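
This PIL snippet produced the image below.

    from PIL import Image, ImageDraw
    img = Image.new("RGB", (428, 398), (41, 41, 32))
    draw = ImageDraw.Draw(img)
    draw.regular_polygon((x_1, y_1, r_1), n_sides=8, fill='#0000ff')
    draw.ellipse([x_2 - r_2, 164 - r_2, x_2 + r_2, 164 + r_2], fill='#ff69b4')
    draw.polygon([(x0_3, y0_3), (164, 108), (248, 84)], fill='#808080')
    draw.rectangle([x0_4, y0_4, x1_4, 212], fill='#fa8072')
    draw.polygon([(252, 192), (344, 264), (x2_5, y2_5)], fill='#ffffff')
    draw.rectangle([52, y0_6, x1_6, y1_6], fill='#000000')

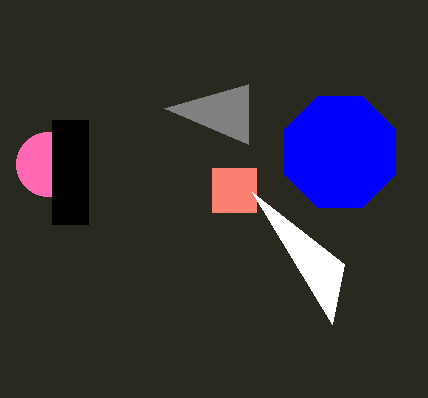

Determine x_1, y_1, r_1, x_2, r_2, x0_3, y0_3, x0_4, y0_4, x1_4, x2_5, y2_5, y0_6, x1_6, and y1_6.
x_1 = 340
y_1 = 152
r_1 = 60
x_2 = 48
r_2 = 32
x0_3 = 248
y0_3 = 144
x0_4 = 212
y0_4 = 168
x1_4 = 256
x2_5 = 332
y2_5 = 324
y0_6 = 120
x1_6 = 88
y1_6 = 224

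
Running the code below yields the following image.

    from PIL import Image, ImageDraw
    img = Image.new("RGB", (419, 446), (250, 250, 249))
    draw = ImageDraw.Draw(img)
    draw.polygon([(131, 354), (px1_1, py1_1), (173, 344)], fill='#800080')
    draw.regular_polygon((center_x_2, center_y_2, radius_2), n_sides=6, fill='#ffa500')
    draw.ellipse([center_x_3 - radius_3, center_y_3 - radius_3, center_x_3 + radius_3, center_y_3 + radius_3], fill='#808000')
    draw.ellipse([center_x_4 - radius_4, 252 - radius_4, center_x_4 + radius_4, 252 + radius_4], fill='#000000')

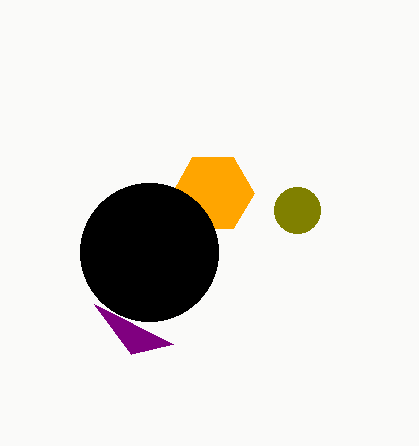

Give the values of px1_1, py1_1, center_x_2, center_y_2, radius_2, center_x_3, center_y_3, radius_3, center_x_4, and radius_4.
px1_1 = 94; py1_1 = 304; center_x_2 = 213; center_y_2 = 193; radius_2 = 41; center_x_3 = 297; center_y_3 = 210; radius_3 = 23; center_x_4 = 149; radius_4 = 69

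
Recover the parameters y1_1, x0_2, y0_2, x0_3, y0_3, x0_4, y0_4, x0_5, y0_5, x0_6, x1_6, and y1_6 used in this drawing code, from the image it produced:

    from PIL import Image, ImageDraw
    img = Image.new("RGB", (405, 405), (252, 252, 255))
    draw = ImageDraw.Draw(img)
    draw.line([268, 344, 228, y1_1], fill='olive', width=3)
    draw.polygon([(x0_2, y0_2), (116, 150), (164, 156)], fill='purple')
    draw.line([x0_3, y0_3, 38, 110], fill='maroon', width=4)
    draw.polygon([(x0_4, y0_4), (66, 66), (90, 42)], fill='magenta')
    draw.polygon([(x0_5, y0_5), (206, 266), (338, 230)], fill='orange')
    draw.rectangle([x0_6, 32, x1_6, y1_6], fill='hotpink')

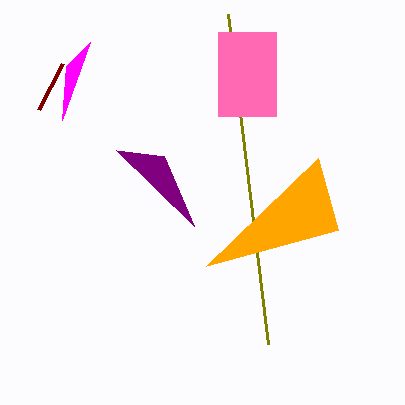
y1_1 = 14
x0_2 = 194
y0_2 = 226
x0_3 = 62
y0_3 = 64
x0_4 = 62
y0_4 = 120
x0_5 = 318
y0_5 = 158
x0_6 = 218
x1_6 = 276
y1_6 = 116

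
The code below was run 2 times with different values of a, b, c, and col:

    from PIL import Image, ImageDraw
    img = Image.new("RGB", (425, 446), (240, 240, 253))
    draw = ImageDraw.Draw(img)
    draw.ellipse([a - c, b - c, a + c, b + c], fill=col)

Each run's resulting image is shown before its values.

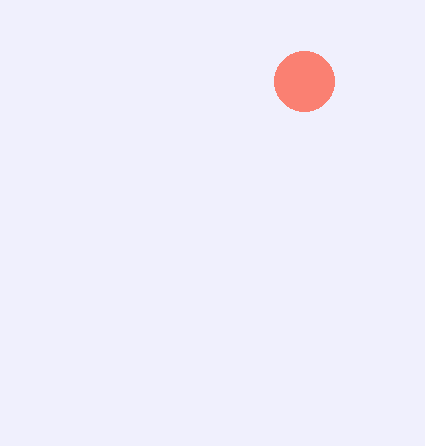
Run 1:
a = 304
b = 81
c = 30
col = 'salmon'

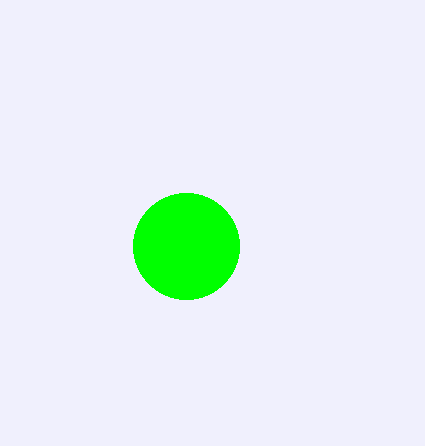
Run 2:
a = 186
b = 246
c = 53
col = 'lime'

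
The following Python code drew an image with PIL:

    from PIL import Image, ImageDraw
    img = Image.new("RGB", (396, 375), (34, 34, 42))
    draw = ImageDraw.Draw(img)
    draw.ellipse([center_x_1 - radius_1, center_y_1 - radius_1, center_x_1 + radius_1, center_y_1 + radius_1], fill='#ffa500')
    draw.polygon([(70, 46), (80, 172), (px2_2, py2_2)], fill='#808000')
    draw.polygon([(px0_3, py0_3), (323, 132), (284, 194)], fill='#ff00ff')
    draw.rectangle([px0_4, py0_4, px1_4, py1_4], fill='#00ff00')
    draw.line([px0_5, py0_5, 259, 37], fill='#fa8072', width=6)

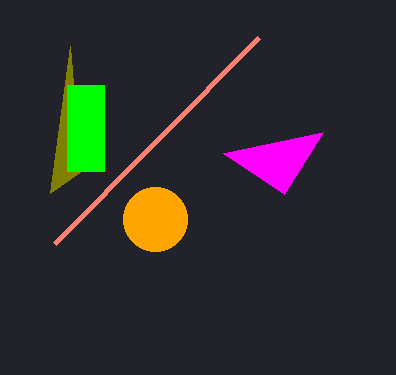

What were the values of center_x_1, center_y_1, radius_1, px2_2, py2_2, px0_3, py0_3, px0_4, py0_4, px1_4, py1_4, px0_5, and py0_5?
center_x_1 = 155; center_y_1 = 219; radius_1 = 32; px2_2 = 50; py2_2 = 193; px0_3 = 223; py0_3 = 153; px0_4 = 67; py0_4 = 85; px1_4 = 104; py1_4 = 171; px0_5 = 55; py0_5 = 243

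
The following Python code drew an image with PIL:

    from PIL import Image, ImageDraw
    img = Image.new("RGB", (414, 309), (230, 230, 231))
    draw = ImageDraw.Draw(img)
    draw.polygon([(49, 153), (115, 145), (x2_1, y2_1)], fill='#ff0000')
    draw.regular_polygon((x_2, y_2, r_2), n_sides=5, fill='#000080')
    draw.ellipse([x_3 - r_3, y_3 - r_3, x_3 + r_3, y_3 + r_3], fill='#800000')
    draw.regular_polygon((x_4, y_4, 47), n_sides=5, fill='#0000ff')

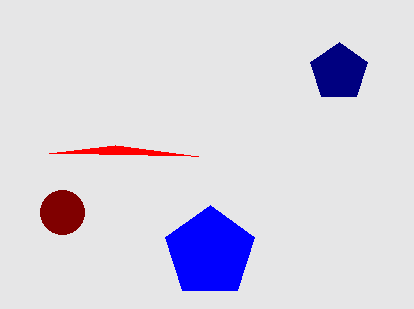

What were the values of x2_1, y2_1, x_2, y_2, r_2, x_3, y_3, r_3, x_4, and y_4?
x2_1 = 198; y2_1 = 156; x_2 = 339; y_2 = 72; r_2 = 30; x_3 = 62; y_3 = 212; r_3 = 22; x_4 = 210; y_4 = 252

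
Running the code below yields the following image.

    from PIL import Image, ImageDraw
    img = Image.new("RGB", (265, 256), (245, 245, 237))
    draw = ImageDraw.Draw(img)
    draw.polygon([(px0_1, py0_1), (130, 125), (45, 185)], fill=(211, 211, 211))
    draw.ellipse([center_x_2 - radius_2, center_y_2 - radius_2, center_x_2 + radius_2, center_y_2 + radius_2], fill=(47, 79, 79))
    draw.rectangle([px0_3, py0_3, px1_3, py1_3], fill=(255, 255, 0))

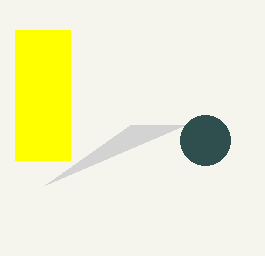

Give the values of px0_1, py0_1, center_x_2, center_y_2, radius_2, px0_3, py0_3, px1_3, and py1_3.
px0_1 = 185, py0_1 = 125, center_x_2 = 205, center_y_2 = 140, radius_2 = 25, px0_3 = 15, py0_3 = 30, px1_3 = 70, py1_3 = 160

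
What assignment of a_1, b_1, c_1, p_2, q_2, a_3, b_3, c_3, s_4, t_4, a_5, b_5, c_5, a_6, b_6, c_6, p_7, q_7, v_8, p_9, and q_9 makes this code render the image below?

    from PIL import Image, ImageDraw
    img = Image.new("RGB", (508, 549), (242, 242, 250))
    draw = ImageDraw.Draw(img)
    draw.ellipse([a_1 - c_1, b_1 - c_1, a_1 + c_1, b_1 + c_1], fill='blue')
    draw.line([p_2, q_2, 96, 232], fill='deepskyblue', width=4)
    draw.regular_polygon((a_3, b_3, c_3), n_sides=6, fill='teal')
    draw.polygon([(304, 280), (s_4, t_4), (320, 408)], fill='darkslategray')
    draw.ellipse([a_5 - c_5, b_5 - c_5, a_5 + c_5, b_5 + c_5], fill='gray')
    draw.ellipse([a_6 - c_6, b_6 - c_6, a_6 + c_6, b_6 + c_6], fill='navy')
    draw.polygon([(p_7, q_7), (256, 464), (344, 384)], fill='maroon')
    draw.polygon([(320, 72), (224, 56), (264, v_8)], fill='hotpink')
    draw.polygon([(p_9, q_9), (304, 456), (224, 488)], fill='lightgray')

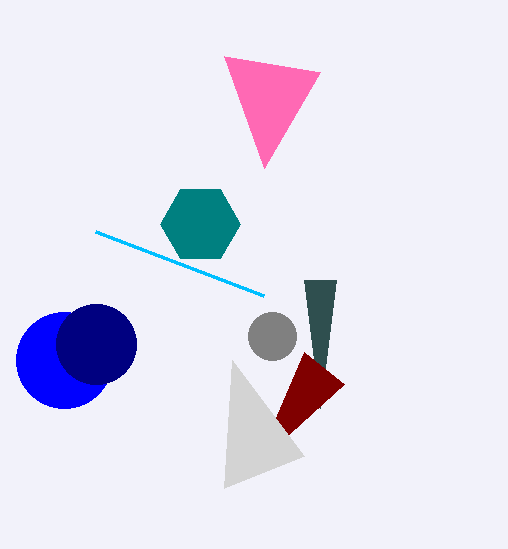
a_1 = 64; b_1 = 360; c_1 = 48; p_2 = 264; q_2 = 296; a_3 = 200; b_3 = 224; c_3 = 40; s_4 = 336; t_4 = 280; a_5 = 272; b_5 = 336; c_5 = 24; a_6 = 96; b_6 = 344; c_6 = 40; p_7 = 304; q_7 = 352; v_8 = 168; p_9 = 232; q_9 = 360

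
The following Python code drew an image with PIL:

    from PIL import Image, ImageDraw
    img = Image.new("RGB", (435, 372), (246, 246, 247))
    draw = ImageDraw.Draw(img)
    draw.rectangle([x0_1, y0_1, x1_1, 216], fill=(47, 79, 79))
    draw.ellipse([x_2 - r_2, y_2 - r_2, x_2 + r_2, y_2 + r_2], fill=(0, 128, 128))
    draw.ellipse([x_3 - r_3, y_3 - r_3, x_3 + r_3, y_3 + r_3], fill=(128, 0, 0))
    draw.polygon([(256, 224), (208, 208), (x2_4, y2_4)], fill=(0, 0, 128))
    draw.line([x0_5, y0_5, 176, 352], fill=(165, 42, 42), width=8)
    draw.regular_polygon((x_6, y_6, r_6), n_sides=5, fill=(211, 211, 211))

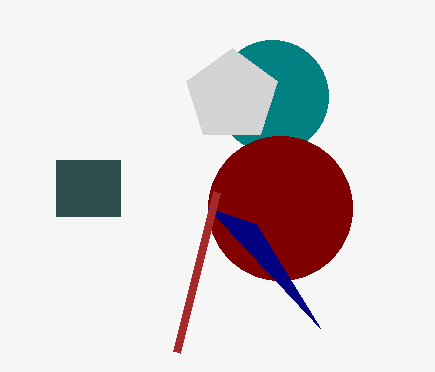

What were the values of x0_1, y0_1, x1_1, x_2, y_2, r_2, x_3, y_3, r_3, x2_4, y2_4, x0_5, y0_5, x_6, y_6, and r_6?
x0_1 = 56
y0_1 = 160
x1_1 = 120
x_2 = 272
y_2 = 96
r_2 = 56
x_3 = 280
y_3 = 208
r_3 = 72
x2_4 = 320
y2_4 = 328
x0_5 = 216
y0_5 = 192
x_6 = 232
y_6 = 96
r_6 = 48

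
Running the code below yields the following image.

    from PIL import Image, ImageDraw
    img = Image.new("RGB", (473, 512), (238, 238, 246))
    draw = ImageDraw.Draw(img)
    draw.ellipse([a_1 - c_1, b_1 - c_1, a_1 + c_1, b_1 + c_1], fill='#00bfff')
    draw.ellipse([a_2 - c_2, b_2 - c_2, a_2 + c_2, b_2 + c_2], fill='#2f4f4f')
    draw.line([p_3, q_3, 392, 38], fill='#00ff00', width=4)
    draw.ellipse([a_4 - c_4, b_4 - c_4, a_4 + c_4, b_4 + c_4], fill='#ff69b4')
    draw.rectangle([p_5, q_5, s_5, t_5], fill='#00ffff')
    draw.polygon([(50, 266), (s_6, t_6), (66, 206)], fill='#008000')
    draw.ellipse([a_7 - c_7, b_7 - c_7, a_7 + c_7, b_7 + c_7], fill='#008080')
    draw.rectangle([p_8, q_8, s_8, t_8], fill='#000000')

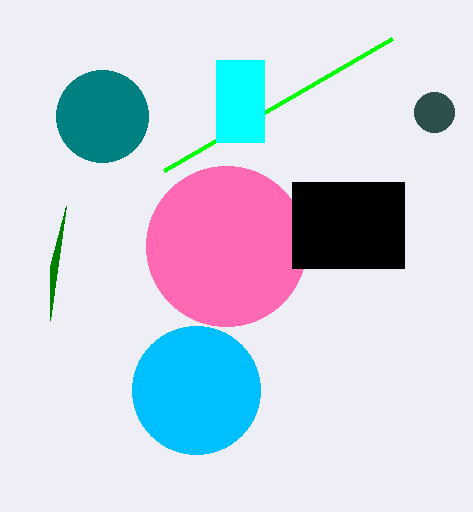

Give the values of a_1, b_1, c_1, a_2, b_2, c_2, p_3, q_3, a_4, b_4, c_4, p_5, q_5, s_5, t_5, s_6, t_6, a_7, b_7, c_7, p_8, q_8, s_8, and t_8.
a_1 = 196
b_1 = 390
c_1 = 64
a_2 = 434
b_2 = 112
c_2 = 20
p_3 = 164
q_3 = 170
a_4 = 226
b_4 = 246
c_4 = 80
p_5 = 216
q_5 = 60
s_5 = 264
t_5 = 142
s_6 = 50
t_6 = 320
a_7 = 102
b_7 = 116
c_7 = 46
p_8 = 292
q_8 = 182
s_8 = 404
t_8 = 268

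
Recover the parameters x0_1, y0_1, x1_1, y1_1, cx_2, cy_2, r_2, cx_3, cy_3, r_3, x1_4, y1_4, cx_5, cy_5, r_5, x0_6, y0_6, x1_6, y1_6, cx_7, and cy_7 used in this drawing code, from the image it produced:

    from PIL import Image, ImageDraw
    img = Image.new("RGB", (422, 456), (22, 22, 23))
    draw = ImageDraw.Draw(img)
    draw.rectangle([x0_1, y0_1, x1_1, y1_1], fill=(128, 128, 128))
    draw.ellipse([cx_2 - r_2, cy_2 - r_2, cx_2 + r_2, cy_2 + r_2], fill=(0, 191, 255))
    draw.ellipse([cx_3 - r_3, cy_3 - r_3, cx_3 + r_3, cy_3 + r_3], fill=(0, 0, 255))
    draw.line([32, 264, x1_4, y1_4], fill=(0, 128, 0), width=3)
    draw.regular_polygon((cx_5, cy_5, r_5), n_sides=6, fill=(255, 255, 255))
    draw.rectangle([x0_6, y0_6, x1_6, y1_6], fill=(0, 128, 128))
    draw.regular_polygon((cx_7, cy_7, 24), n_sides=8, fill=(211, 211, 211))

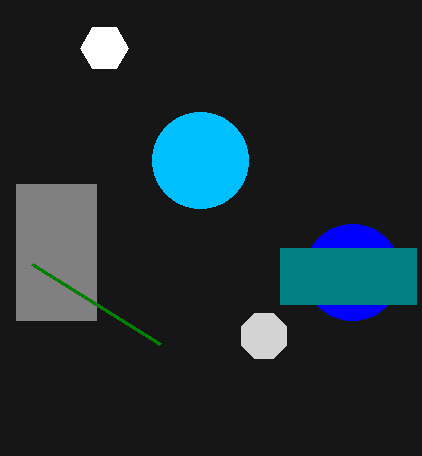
x0_1 = 16
y0_1 = 184
x1_1 = 96
y1_1 = 320
cx_2 = 200
cy_2 = 160
r_2 = 48
cx_3 = 352
cy_3 = 272
r_3 = 48
x1_4 = 160
y1_4 = 344
cx_5 = 104
cy_5 = 48
r_5 = 24
x0_6 = 280
y0_6 = 248
x1_6 = 416
y1_6 = 304
cx_7 = 264
cy_7 = 336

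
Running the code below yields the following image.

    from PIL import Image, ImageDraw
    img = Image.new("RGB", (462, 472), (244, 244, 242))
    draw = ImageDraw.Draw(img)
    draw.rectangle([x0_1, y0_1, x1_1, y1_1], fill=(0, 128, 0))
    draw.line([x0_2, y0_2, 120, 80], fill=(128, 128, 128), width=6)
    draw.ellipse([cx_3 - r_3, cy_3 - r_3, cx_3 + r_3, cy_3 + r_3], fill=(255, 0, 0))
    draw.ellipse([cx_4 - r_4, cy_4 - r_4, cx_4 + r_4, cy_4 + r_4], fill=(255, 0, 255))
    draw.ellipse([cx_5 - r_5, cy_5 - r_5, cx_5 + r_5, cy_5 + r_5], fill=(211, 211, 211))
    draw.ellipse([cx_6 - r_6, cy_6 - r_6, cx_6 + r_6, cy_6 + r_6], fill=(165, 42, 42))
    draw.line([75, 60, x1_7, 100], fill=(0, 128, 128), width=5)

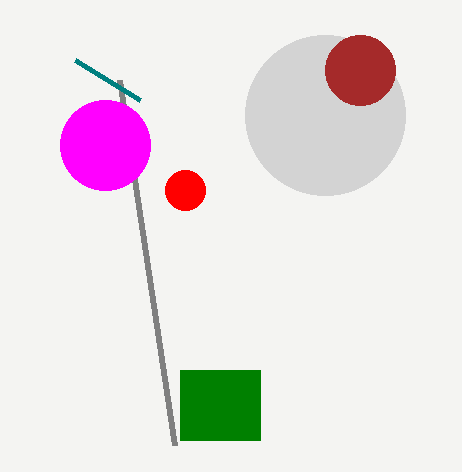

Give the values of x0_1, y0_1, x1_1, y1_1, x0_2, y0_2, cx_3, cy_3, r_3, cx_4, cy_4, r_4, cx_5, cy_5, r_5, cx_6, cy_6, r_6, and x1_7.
x0_1 = 180; y0_1 = 370; x1_1 = 260; y1_1 = 440; x0_2 = 175; y0_2 = 445; cx_3 = 185; cy_3 = 190; r_3 = 20; cx_4 = 105; cy_4 = 145; r_4 = 45; cx_5 = 325; cy_5 = 115; r_5 = 80; cx_6 = 360; cy_6 = 70; r_6 = 35; x1_7 = 140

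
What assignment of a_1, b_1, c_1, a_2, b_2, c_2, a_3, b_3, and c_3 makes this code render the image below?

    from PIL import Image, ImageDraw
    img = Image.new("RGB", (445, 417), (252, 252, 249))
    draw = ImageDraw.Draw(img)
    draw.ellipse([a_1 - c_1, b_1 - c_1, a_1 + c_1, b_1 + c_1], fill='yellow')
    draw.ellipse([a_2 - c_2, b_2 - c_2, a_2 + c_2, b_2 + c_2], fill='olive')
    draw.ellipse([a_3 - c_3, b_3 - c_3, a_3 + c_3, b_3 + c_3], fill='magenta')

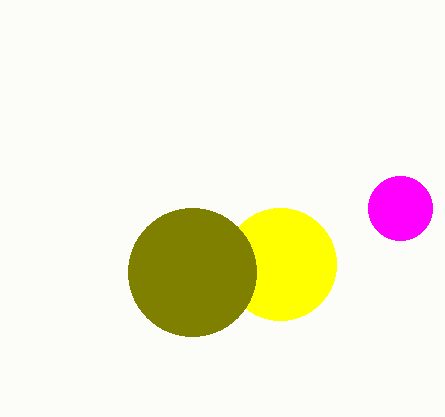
a_1 = 280
b_1 = 264
c_1 = 56
a_2 = 192
b_2 = 272
c_2 = 64
a_3 = 400
b_3 = 208
c_3 = 32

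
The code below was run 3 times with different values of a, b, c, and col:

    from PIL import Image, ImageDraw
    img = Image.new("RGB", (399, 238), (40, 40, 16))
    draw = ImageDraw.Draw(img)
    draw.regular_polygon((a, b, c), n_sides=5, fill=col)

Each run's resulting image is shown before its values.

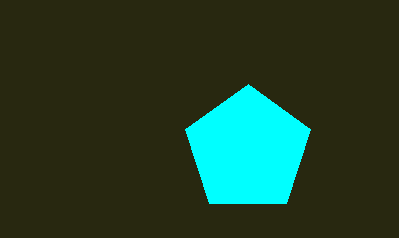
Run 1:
a = 248; b = 150; c = 66; col = 'cyan'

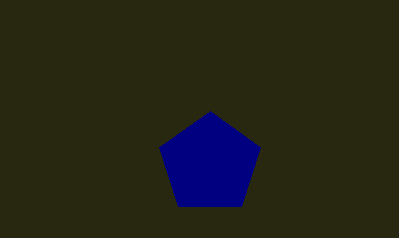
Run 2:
a = 210
b = 164
c = 53
col = 'navy'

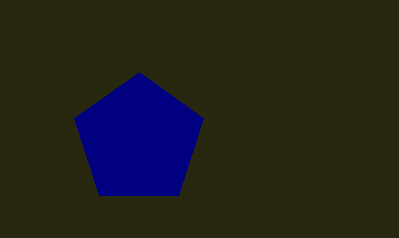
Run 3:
a = 139
b = 140
c = 68
col = 'navy'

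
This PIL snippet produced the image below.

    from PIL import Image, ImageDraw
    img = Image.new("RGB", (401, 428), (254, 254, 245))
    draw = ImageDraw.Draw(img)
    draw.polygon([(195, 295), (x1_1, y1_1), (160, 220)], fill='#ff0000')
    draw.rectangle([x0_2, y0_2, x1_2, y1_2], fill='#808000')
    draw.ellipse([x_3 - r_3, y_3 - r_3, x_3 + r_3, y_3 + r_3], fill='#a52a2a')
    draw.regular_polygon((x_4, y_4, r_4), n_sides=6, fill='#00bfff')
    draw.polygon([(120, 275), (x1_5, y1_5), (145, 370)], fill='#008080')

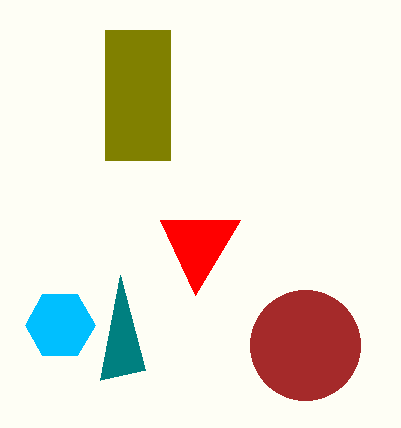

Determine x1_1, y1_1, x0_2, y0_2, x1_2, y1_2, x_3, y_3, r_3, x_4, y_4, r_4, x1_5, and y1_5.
x1_1 = 240, y1_1 = 220, x0_2 = 105, y0_2 = 30, x1_2 = 170, y1_2 = 160, x_3 = 305, y_3 = 345, r_3 = 55, x_4 = 60, y_4 = 325, r_4 = 35, x1_5 = 100, y1_5 = 380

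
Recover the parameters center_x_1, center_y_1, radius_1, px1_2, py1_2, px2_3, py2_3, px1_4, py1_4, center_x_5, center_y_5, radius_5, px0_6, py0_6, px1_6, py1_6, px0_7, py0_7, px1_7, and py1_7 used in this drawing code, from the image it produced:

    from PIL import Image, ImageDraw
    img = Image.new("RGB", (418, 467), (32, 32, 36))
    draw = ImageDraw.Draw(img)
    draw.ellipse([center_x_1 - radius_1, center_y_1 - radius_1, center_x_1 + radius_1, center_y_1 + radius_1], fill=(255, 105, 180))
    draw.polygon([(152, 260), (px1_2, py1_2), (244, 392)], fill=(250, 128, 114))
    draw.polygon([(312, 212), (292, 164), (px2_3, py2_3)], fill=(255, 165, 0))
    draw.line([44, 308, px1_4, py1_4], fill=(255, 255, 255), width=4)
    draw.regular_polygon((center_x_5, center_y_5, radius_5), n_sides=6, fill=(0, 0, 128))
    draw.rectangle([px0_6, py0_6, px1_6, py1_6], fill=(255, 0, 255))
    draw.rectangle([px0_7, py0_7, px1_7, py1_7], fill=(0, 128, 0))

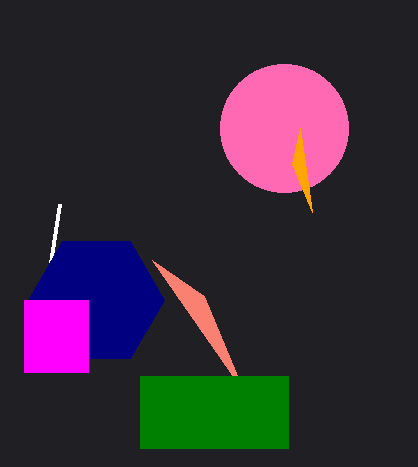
center_x_1 = 284
center_y_1 = 128
radius_1 = 64
px1_2 = 204
py1_2 = 296
px2_3 = 300
py2_3 = 128
px1_4 = 60
py1_4 = 204
center_x_5 = 96
center_y_5 = 300
radius_5 = 68
px0_6 = 24
py0_6 = 300
px1_6 = 88
py1_6 = 372
px0_7 = 140
py0_7 = 376
px1_7 = 288
py1_7 = 448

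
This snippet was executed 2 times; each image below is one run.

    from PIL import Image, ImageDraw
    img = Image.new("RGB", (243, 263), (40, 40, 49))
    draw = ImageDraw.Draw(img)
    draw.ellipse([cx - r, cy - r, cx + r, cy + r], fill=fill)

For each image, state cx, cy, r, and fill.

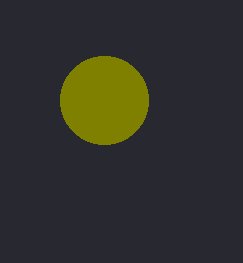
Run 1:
cx = 104; cy = 100; r = 44; fill = 'olive'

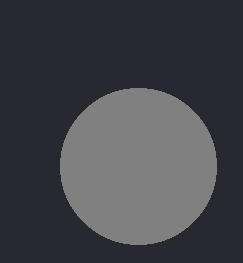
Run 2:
cx = 138
cy = 166
r = 78
fill = 'gray'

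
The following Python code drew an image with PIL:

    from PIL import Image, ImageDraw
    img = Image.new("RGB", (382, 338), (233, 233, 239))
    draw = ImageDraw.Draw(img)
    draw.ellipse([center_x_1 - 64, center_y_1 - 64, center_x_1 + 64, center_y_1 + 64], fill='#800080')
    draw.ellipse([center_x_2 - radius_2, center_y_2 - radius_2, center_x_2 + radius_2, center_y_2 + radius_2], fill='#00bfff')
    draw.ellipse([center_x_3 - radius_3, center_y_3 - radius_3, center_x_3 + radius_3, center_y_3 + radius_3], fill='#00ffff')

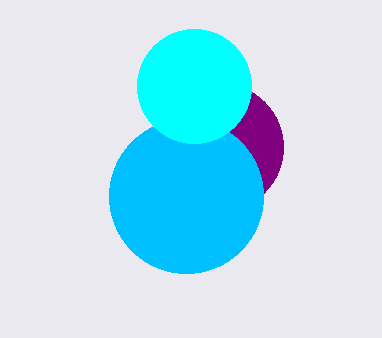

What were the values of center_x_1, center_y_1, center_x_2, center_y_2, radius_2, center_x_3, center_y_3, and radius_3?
center_x_1 = 219
center_y_1 = 147
center_x_2 = 186
center_y_2 = 196
radius_2 = 77
center_x_3 = 194
center_y_3 = 86
radius_3 = 57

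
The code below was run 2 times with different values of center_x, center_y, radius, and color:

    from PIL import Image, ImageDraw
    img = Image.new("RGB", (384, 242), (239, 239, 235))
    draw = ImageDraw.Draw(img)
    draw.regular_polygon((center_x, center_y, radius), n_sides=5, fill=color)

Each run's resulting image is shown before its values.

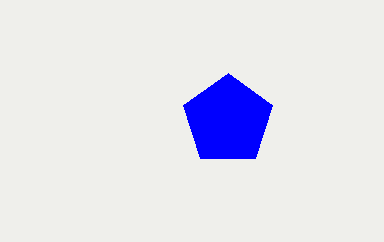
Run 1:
center_x = 228, center_y = 120, radius = 47, color = 'blue'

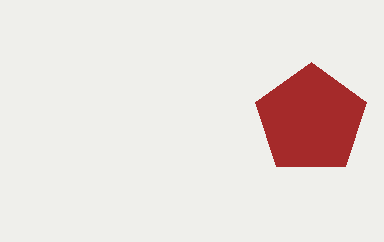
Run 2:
center_x = 311; center_y = 120; radius = 58; color = 'brown'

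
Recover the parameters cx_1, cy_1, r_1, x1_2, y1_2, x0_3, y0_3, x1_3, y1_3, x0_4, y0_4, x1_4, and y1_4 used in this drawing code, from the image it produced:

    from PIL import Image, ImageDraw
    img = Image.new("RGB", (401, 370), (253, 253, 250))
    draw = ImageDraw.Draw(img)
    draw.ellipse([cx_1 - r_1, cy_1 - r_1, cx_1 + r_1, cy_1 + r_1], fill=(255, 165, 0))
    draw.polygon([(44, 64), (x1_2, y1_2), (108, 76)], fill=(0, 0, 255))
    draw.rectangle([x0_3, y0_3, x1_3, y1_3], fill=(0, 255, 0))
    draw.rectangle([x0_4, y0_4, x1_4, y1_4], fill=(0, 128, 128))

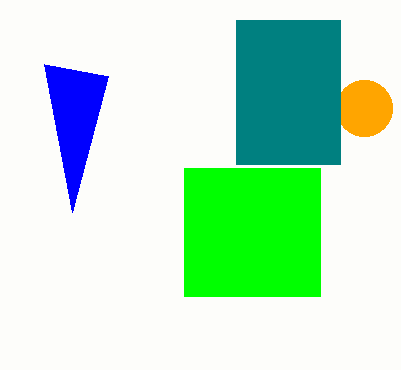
cx_1 = 364, cy_1 = 108, r_1 = 28, x1_2 = 72, y1_2 = 212, x0_3 = 184, y0_3 = 168, x1_3 = 320, y1_3 = 296, x0_4 = 236, y0_4 = 20, x1_4 = 340, y1_4 = 164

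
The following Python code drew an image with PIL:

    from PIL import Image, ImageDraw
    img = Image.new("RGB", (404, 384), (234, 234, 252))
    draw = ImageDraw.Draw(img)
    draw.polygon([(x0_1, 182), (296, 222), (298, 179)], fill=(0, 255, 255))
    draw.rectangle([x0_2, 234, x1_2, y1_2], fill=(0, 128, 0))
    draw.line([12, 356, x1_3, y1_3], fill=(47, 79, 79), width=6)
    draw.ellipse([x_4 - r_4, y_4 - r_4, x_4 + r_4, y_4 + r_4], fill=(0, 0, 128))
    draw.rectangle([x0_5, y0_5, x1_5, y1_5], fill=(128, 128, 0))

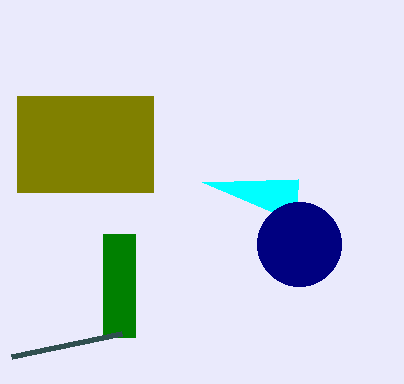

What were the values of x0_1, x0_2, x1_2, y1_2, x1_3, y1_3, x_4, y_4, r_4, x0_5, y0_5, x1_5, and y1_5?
x0_1 = 202
x0_2 = 103
x1_2 = 135
y1_2 = 337
x1_3 = 122
y1_3 = 333
x_4 = 299
y_4 = 244
r_4 = 42
x0_5 = 17
y0_5 = 96
x1_5 = 153
y1_5 = 192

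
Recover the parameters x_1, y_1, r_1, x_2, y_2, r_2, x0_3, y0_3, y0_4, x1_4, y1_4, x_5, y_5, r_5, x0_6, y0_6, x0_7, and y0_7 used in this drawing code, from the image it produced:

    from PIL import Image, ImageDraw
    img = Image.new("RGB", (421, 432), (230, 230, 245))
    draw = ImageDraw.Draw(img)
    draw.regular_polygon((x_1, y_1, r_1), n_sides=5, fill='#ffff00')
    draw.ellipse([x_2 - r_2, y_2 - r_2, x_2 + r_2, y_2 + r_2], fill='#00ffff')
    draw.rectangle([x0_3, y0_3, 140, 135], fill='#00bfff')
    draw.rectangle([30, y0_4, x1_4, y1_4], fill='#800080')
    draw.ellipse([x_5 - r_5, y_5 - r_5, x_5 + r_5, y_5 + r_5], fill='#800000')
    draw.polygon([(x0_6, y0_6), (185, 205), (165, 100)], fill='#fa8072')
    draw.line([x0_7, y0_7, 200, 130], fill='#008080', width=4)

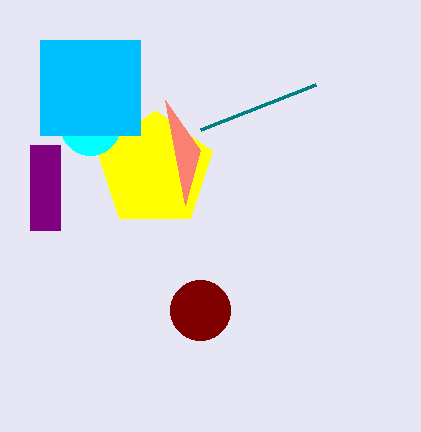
x_1 = 155; y_1 = 170; r_1 = 60; x_2 = 90; y_2 = 125; r_2 = 30; x0_3 = 40; y0_3 = 40; y0_4 = 145; x1_4 = 60; y1_4 = 230; x_5 = 200; y_5 = 310; r_5 = 30; x0_6 = 200; y0_6 = 150; x0_7 = 315; y0_7 = 85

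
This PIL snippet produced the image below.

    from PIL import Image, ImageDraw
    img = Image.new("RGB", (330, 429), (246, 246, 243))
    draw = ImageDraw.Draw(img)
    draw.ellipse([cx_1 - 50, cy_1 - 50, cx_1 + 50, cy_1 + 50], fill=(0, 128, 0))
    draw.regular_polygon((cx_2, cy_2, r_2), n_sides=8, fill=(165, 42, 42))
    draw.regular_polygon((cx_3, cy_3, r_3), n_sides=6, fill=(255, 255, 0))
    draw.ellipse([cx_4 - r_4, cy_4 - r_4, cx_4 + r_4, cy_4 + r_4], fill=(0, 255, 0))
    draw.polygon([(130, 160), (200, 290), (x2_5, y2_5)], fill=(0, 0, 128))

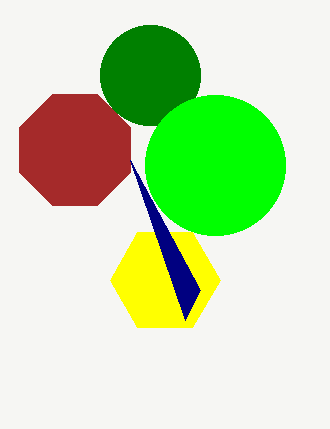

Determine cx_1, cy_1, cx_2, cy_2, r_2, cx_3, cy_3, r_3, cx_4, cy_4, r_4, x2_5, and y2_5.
cx_1 = 150; cy_1 = 75; cx_2 = 75; cy_2 = 150; r_2 = 60; cx_3 = 165; cy_3 = 280; r_3 = 55; cx_4 = 215; cy_4 = 165; r_4 = 70; x2_5 = 185; y2_5 = 320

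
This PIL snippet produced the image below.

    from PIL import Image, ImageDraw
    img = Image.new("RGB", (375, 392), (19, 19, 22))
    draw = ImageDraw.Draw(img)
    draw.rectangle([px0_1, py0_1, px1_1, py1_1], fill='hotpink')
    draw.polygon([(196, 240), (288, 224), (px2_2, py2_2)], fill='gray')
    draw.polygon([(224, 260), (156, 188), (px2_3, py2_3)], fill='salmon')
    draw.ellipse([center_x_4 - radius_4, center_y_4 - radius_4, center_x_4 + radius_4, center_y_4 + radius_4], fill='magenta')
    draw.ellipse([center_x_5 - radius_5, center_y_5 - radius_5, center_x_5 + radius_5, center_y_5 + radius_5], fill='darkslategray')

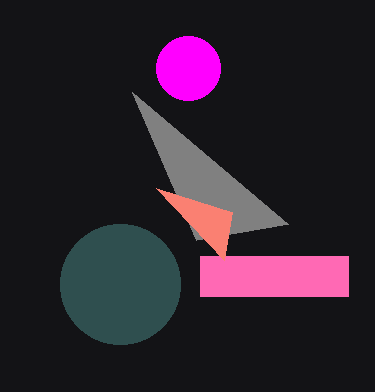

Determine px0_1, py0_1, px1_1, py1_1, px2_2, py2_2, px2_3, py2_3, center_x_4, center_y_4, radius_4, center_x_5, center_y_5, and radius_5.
px0_1 = 200
py0_1 = 256
px1_1 = 348
py1_1 = 296
px2_2 = 132
py2_2 = 92
px2_3 = 232
py2_3 = 212
center_x_4 = 188
center_y_4 = 68
radius_4 = 32
center_x_5 = 120
center_y_5 = 284
radius_5 = 60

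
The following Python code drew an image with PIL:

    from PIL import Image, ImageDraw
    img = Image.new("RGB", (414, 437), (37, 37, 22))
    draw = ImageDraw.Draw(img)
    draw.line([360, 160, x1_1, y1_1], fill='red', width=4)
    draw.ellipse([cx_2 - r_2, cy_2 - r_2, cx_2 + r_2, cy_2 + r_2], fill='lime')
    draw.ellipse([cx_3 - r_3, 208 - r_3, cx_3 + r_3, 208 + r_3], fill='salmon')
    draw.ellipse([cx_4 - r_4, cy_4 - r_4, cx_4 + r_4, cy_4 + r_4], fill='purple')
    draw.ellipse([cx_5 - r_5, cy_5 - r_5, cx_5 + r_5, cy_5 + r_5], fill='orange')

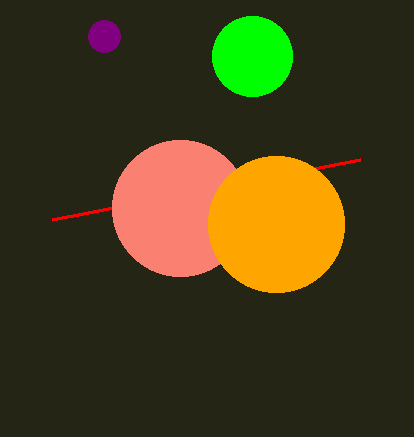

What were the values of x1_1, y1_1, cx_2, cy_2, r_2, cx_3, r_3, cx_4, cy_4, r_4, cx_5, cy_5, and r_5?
x1_1 = 52
y1_1 = 220
cx_2 = 252
cy_2 = 56
r_2 = 40
cx_3 = 180
r_3 = 68
cx_4 = 104
cy_4 = 36
r_4 = 16
cx_5 = 276
cy_5 = 224
r_5 = 68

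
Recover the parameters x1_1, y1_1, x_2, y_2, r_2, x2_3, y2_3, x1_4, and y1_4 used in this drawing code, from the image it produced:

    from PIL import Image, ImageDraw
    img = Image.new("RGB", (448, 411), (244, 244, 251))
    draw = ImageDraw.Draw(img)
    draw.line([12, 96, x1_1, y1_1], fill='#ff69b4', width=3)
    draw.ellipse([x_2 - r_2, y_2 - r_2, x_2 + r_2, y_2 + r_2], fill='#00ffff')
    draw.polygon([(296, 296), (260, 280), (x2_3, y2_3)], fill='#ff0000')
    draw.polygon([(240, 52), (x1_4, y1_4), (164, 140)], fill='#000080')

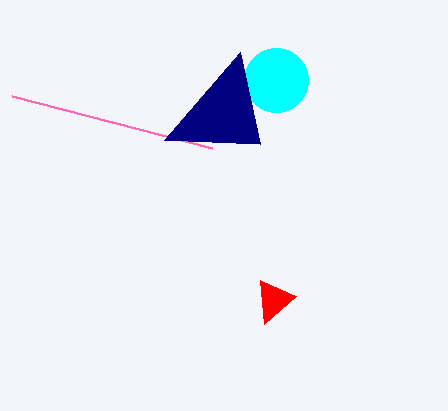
x1_1 = 212
y1_1 = 148
x_2 = 276
y_2 = 80
r_2 = 32
x2_3 = 264
y2_3 = 324
x1_4 = 260
y1_4 = 144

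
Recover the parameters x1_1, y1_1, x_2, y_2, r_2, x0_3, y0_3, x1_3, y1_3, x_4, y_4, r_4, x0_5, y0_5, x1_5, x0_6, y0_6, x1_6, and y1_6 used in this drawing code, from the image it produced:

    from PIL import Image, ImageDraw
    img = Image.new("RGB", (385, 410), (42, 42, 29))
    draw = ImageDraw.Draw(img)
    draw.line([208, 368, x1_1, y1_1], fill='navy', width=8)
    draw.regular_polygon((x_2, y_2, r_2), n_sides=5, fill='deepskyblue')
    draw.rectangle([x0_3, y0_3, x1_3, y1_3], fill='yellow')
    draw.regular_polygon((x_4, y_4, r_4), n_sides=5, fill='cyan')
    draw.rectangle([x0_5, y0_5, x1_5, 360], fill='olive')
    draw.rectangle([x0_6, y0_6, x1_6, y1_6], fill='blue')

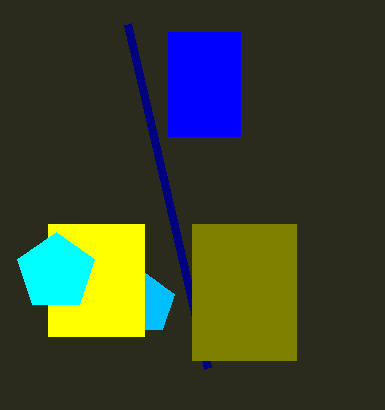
x1_1 = 128, y1_1 = 24, x_2 = 144, y_2 = 304, r_2 = 32, x0_3 = 48, y0_3 = 224, x1_3 = 144, y1_3 = 336, x_4 = 56, y_4 = 272, r_4 = 40, x0_5 = 192, y0_5 = 224, x1_5 = 296, x0_6 = 168, y0_6 = 32, x1_6 = 240, y1_6 = 136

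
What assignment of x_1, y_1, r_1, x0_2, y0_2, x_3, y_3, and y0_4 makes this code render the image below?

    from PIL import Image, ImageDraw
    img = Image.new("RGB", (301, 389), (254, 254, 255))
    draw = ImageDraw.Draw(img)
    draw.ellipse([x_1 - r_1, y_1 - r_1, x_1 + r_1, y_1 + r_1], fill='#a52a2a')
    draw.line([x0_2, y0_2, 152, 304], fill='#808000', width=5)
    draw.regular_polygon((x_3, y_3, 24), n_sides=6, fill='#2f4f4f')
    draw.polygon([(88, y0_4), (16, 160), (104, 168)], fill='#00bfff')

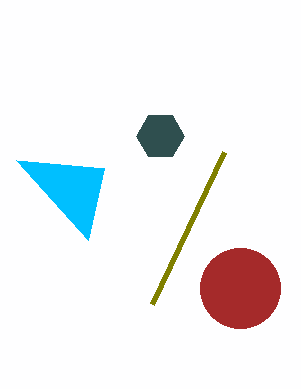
x_1 = 240; y_1 = 288; r_1 = 40; x0_2 = 224; y0_2 = 152; x_3 = 160; y_3 = 136; y0_4 = 240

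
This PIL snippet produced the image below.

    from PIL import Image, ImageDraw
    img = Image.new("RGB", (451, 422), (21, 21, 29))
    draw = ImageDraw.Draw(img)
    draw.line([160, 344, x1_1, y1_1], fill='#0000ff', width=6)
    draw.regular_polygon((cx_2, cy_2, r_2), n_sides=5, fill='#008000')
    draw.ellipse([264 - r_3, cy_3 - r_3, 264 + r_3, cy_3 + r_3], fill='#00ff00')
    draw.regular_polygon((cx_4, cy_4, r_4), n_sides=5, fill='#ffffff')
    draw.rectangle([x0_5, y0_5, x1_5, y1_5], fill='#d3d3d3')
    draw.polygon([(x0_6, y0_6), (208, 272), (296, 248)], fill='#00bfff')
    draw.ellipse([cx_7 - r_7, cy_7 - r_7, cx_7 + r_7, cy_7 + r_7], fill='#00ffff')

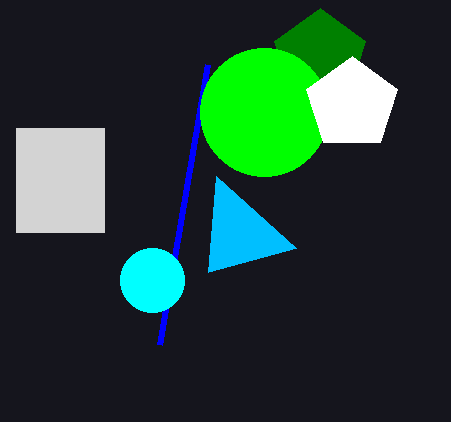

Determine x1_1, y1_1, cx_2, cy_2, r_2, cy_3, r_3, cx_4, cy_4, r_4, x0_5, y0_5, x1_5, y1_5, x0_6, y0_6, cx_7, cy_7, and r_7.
x1_1 = 208
y1_1 = 64
cx_2 = 320
cy_2 = 56
r_2 = 48
cy_3 = 112
r_3 = 64
cx_4 = 352
cy_4 = 104
r_4 = 48
x0_5 = 16
y0_5 = 128
x1_5 = 104
y1_5 = 232
x0_6 = 216
y0_6 = 176
cx_7 = 152
cy_7 = 280
r_7 = 32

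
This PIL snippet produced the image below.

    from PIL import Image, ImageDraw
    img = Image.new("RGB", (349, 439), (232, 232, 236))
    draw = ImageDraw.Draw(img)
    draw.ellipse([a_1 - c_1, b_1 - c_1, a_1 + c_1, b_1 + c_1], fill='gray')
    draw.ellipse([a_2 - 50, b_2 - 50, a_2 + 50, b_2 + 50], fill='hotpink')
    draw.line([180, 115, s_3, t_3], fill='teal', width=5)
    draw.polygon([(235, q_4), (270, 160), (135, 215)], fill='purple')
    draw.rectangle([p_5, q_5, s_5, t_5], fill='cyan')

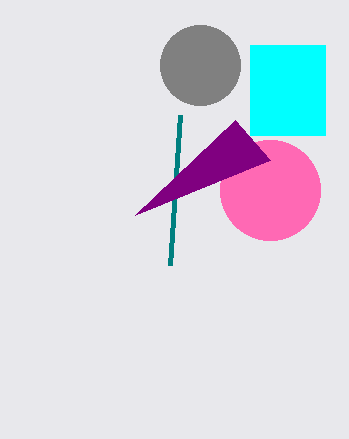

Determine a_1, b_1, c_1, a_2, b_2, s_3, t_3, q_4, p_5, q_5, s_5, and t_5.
a_1 = 200
b_1 = 65
c_1 = 40
a_2 = 270
b_2 = 190
s_3 = 170
t_3 = 265
q_4 = 120
p_5 = 250
q_5 = 45
s_5 = 325
t_5 = 135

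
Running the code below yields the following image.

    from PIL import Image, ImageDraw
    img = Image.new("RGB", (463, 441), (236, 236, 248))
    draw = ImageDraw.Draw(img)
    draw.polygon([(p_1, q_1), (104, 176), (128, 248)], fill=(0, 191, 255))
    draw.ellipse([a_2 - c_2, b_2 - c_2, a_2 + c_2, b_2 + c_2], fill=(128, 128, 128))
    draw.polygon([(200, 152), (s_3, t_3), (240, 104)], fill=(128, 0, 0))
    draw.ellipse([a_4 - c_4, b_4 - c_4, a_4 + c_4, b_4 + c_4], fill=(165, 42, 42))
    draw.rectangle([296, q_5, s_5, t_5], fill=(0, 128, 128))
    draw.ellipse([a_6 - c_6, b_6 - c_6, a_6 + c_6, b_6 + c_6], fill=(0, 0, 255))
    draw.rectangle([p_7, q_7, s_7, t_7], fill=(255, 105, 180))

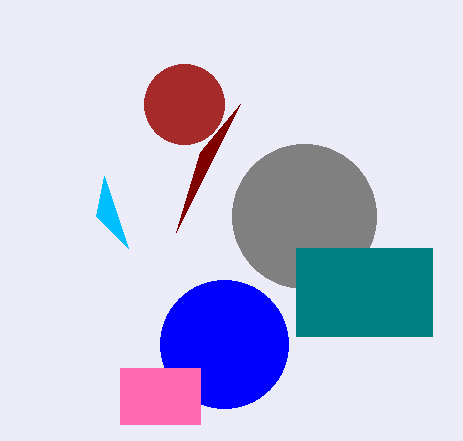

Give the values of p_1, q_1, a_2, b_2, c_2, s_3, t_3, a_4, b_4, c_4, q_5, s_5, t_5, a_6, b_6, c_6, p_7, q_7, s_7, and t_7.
p_1 = 96, q_1 = 216, a_2 = 304, b_2 = 216, c_2 = 72, s_3 = 176, t_3 = 232, a_4 = 184, b_4 = 104, c_4 = 40, q_5 = 248, s_5 = 432, t_5 = 336, a_6 = 224, b_6 = 344, c_6 = 64, p_7 = 120, q_7 = 368, s_7 = 200, t_7 = 424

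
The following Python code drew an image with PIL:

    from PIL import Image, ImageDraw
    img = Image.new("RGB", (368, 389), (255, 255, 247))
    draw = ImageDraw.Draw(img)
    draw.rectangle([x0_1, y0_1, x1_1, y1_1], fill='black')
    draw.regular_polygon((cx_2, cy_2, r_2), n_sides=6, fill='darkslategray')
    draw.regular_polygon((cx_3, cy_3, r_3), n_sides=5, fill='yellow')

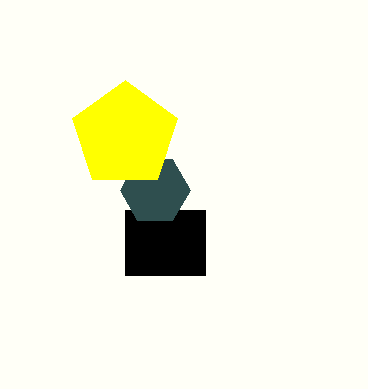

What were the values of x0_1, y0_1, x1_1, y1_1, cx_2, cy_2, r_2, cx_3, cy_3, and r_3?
x0_1 = 125, y0_1 = 210, x1_1 = 205, y1_1 = 275, cx_2 = 155, cy_2 = 190, r_2 = 35, cx_3 = 125, cy_3 = 135, r_3 = 55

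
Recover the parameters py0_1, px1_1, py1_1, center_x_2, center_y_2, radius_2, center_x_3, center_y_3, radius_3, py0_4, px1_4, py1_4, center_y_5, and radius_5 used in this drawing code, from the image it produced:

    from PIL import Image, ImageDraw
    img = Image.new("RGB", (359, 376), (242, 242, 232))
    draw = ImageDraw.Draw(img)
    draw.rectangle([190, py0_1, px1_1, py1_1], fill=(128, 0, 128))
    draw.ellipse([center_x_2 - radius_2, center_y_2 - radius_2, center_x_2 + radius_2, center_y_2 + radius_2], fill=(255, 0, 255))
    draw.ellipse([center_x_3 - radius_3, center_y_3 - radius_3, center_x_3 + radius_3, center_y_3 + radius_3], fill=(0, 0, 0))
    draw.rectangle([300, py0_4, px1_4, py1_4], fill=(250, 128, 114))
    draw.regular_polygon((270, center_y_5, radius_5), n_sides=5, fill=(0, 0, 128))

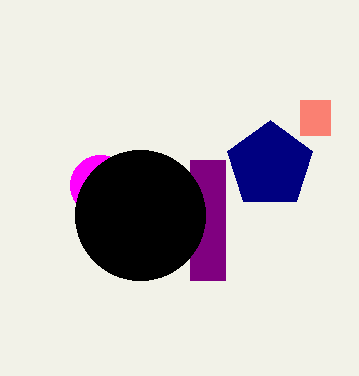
py0_1 = 160
px1_1 = 225
py1_1 = 280
center_x_2 = 100
center_y_2 = 185
radius_2 = 30
center_x_3 = 140
center_y_3 = 215
radius_3 = 65
py0_4 = 100
px1_4 = 330
py1_4 = 135
center_y_5 = 165
radius_5 = 45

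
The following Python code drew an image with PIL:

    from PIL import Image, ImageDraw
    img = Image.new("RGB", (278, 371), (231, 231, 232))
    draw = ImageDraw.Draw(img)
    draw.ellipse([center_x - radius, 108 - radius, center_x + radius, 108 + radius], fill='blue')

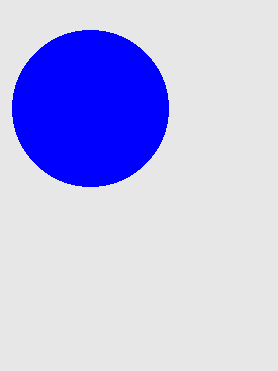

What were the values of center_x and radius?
center_x = 90; radius = 78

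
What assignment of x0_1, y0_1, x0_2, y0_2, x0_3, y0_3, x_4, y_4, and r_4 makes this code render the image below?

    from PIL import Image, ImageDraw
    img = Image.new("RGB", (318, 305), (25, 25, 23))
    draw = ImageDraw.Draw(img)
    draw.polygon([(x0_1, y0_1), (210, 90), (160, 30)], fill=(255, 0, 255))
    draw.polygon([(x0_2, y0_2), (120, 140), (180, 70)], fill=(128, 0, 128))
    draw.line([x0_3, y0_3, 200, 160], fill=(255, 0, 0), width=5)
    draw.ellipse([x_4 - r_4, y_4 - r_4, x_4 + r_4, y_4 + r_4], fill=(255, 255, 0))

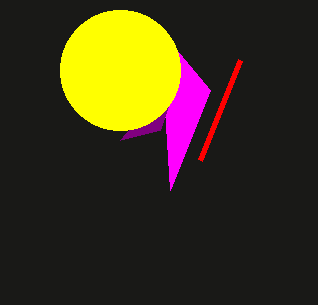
x0_1 = 170; y0_1 = 190; x0_2 = 160; y0_2 = 130; x0_3 = 240; y0_3 = 60; x_4 = 120; y_4 = 70; r_4 = 60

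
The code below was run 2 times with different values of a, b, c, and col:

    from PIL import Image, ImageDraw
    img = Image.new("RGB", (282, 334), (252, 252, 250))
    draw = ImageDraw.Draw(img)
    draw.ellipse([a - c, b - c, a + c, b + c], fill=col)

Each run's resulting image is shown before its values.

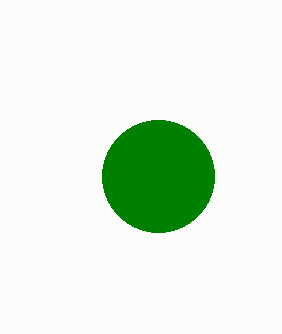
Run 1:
a = 158
b = 176
c = 56
col = 'green'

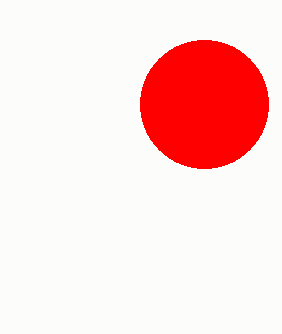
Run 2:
a = 204
b = 104
c = 64
col = 'red'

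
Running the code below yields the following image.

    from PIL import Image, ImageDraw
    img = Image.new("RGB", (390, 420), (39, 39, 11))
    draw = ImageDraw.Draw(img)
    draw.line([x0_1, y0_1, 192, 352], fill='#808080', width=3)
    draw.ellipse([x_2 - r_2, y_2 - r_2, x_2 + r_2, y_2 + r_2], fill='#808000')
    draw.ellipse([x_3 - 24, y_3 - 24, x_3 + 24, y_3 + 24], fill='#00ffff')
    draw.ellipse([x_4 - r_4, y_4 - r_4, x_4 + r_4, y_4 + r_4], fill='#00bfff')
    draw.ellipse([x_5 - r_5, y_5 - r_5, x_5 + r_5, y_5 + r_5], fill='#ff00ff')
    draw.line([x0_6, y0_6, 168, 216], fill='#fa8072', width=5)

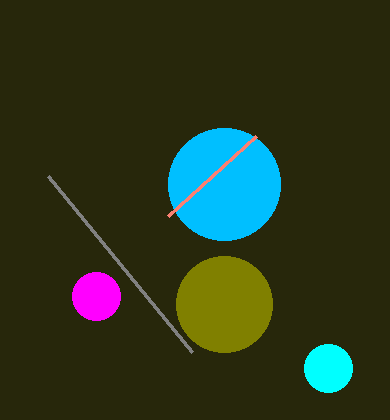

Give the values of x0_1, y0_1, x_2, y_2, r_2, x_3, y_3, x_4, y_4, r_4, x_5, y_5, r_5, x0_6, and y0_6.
x0_1 = 48, y0_1 = 176, x_2 = 224, y_2 = 304, r_2 = 48, x_3 = 328, y_3 = 368, x_4 = 224, y_4 = 184, r_4 = 56, x_5 = 96, y_5 = 296, r_5 = 24, x0_6 = 256, y0_6 = 136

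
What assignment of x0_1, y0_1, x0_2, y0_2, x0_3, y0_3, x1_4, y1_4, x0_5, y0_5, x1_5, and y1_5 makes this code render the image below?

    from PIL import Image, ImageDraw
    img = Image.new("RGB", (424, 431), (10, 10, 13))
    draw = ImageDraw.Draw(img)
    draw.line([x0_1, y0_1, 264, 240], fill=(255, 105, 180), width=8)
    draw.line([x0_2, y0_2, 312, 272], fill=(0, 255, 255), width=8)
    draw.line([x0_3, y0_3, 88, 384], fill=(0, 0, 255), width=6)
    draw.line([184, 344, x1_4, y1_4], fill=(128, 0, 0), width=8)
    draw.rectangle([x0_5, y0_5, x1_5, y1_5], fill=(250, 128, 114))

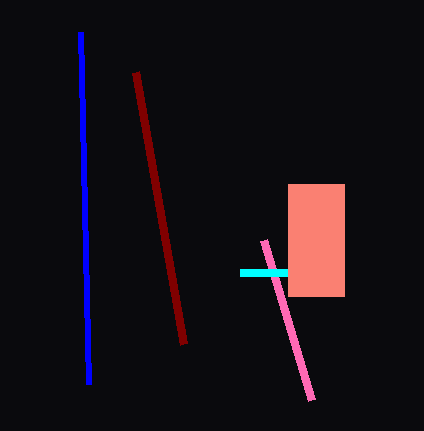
x0_1 = 312
y0_1 = 400
x0_2 = 240
y0_2 = 272
x0_3 = 80
y0_3 = 32
x1_4 = 136
y1_4 = 72
x0_5 = 288
y0_5 = 184
x1_5 = 344
y1_5 = 296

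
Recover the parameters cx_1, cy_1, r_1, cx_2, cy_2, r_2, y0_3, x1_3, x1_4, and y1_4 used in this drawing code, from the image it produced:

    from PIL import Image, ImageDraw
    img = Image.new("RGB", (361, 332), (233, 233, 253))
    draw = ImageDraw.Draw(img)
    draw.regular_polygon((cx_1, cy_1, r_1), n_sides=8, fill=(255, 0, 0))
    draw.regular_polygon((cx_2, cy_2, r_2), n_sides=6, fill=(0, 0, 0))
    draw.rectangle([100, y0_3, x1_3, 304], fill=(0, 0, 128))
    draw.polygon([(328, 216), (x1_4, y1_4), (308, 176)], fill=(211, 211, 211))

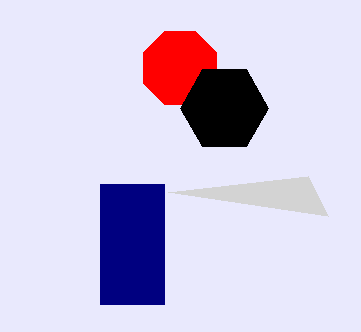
cx_1 = 180
cy_1 = 68
r_1 = 40
cx_2 = 224
cy_2 = 108
r_2 = 44
y0_3 = 184
x1_3 = 164
x1_4 = 168
y1_4 = 192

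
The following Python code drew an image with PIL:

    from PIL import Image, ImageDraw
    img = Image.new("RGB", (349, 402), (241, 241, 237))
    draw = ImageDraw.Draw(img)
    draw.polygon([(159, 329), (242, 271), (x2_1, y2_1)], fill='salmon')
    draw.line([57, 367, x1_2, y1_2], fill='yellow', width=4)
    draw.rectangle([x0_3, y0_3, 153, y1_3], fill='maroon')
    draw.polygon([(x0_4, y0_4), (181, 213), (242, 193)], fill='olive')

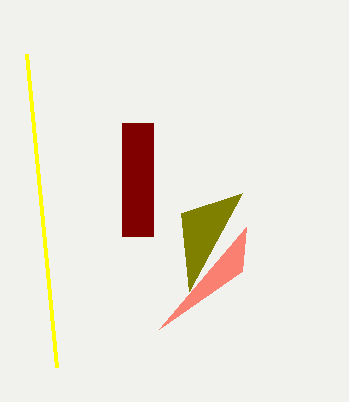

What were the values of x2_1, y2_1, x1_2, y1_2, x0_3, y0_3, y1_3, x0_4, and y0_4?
x2_1 = 246; y2_1 = 227; x1_2 = 27; y1_2 = 54; x0_3 = 122; y0_3 = 123; y1_3 = 236; x0_4 = 189; y0_4 = 291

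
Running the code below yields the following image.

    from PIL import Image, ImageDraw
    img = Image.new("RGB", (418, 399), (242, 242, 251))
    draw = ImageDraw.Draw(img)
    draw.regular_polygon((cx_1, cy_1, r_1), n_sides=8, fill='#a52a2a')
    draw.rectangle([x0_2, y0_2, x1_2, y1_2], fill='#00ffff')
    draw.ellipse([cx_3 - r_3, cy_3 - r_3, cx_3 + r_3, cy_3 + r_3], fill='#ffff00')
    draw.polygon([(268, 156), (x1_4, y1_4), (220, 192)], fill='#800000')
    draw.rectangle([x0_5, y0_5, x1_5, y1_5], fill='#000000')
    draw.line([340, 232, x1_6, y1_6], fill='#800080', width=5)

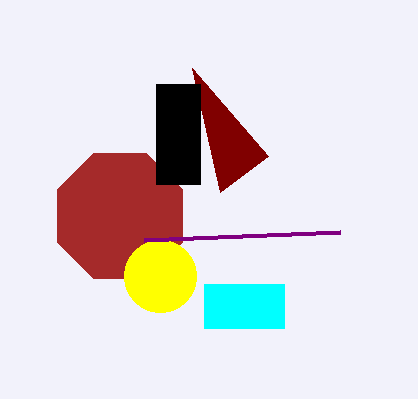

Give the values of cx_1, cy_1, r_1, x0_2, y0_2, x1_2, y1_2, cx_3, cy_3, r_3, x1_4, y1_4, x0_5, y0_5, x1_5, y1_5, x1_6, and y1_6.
cx_1 = 120, cy_1 = 216, r_1 = 68, x0_2 = 204, y0_2 = 284, x1_2 = 284, y1_2 = 328, cx_3 = 160, cy_3 = 276, r_3 = 36, x1_4 = 192, y1_4 = 68, x0_5 = 156, y0_5 = 84, x1_5 = 200, y1_5 = 184, x1_6 = 144, y1_6 = 240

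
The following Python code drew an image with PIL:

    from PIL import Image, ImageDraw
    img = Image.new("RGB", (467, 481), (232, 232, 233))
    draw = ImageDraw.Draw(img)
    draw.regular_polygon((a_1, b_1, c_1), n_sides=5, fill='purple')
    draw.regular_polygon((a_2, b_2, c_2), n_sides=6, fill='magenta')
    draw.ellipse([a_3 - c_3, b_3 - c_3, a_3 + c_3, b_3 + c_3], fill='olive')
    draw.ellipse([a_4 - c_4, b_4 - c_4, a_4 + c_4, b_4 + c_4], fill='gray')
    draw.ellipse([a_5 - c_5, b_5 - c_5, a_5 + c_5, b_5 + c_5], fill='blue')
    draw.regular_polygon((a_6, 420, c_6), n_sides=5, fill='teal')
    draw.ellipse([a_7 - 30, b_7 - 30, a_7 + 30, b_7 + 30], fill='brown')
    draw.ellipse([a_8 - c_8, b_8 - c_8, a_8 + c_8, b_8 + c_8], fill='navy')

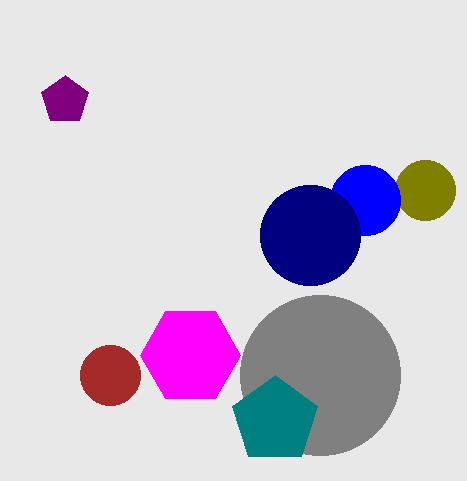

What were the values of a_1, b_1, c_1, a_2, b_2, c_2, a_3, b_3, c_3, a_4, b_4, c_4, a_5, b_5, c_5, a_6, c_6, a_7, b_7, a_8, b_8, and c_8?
a_1 = 65; b_1 = 100; c_1 = 25; a_2 = 190; b_2 = 355; c_2 = 50; a_3 = 425; b_3 = 190; c_3 = 30; a_4 = 320; b_4 = 375; c_4 = 80; a_5 = 365; b_5 = 200; c_5 = 35; a_6 = 275; c_6 = 45; a_7 = 110; b_7 = 375; a_8 = 310; b_8 = 235; c_8 = 50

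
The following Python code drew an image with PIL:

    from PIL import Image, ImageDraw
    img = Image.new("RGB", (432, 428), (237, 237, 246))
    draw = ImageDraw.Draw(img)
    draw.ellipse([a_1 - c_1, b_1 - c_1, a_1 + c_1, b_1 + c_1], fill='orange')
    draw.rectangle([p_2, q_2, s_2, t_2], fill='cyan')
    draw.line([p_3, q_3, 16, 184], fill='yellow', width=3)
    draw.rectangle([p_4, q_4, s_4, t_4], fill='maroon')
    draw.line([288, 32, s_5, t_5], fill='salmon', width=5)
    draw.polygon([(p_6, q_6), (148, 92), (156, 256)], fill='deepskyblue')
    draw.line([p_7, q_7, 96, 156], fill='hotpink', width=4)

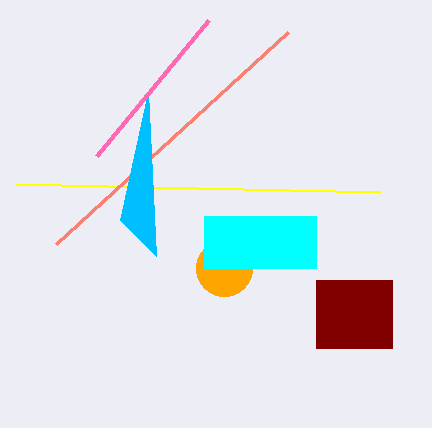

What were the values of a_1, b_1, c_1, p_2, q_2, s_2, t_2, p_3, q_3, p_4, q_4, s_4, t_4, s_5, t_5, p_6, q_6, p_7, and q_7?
a_1 = 224
b_1 = 268
c_1 = 28
p_2 = 204
q_2 = 216
s_2 = 316
t_2 = 268
p_3 = 380
q_3 = 192
p_4 = 316
q_4 = 280
s_4 = 392
t_4 = 348
s_5 = 56
t_5 = 244
p_6 = 120
q_6 = 220
p_7 = 208
q_7 = 20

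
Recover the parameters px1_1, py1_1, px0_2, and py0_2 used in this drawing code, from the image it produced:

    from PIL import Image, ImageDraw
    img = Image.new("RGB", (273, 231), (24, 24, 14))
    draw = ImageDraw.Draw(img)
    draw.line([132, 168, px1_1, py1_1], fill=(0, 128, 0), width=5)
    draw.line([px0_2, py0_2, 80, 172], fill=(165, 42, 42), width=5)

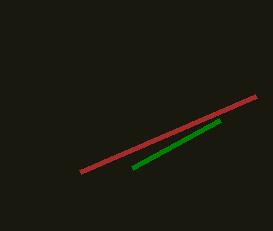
px1_1 = 220, py1_1 = 120, px0_2 = 256, py0_2 = 96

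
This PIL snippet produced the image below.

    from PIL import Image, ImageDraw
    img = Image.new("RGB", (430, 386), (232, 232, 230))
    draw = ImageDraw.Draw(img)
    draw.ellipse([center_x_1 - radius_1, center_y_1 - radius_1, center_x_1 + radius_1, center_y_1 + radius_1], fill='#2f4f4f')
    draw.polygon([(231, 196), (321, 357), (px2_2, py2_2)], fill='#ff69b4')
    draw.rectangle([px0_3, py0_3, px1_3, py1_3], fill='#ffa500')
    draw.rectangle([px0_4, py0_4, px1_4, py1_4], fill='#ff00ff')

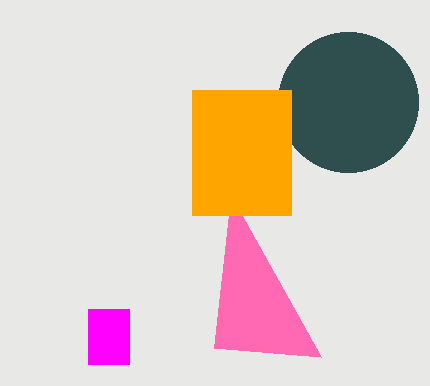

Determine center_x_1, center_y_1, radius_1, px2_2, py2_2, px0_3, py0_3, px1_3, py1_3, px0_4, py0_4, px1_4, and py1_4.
center_x_1 = 348
center_y_1 = 102
radius_1 = 70
px2_2 = 214
py2_2 = 348
px0_3 = 192
py0_3 = 90
px1_3 = 291
py1_3 = 215
px0_4 = 88
py0_4 = 309
px1_4 = 129
py1_4 = 364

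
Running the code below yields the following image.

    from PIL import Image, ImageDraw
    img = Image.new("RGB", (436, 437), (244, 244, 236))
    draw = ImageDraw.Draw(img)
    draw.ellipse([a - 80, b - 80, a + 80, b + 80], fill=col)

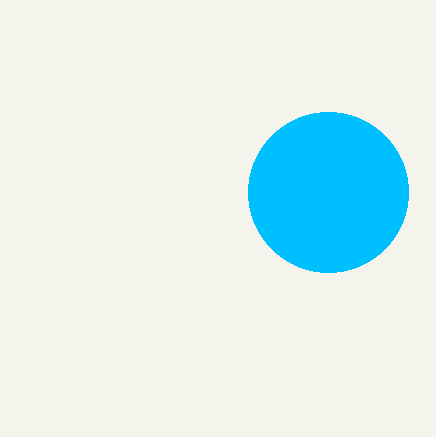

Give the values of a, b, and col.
a = 328; b = 192; col = 'deepskyblue'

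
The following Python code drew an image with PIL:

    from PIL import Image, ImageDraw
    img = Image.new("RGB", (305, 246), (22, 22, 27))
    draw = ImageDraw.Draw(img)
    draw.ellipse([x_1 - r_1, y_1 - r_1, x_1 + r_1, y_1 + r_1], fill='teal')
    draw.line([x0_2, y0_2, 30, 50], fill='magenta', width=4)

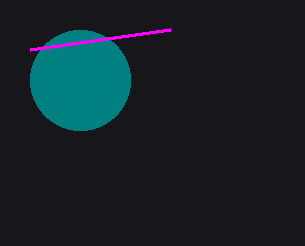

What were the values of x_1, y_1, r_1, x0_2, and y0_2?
x_1 = 80
y_1 = 80
r_1 = 50
x0_2 = 170
y0_2 = 30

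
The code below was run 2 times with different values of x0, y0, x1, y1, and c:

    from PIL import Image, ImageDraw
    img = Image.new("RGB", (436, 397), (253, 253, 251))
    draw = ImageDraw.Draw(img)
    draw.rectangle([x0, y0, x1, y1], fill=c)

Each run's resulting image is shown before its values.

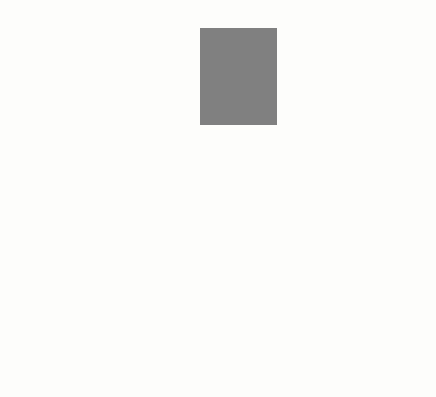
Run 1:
x0 = 200
y0 = 28
x1 = 276
y1 = 124
c = 'gray'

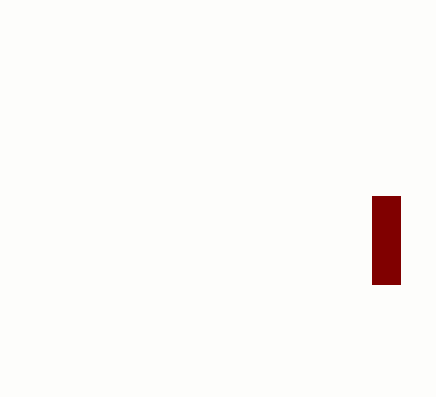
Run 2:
x0 = 372
y0 = 196
x1 = 400
y1 = 284
c = 'maroon'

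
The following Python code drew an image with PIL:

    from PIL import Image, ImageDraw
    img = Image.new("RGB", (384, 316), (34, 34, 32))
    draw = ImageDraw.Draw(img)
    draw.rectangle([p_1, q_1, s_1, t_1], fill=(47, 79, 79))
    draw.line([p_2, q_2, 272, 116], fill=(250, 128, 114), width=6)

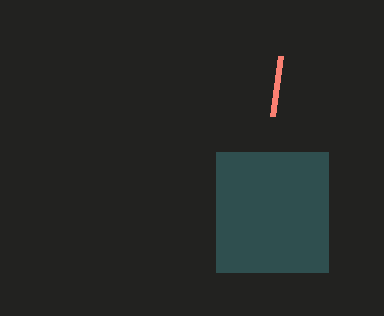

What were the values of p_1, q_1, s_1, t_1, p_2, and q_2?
p_1 = 216, q_1 = 152, s_1 = 328, t_1 = 272, p_2 = 280, q_2 = 56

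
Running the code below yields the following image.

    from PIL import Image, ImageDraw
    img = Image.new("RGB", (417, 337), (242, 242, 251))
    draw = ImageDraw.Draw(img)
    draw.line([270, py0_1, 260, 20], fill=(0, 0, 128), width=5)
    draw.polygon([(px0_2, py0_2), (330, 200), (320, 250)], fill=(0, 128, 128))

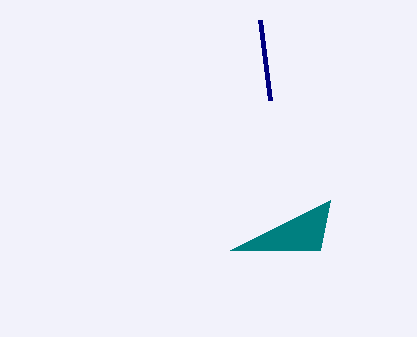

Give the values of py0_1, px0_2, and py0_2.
py0_1 = 100; px0_2 = 230; py0_2 = 250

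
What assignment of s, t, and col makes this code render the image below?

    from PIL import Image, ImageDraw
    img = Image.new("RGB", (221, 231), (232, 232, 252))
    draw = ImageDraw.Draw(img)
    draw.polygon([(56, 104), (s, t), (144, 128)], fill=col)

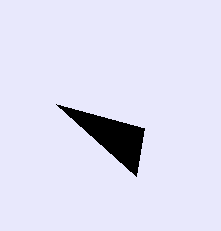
s = 136; t = 176; col = 'black'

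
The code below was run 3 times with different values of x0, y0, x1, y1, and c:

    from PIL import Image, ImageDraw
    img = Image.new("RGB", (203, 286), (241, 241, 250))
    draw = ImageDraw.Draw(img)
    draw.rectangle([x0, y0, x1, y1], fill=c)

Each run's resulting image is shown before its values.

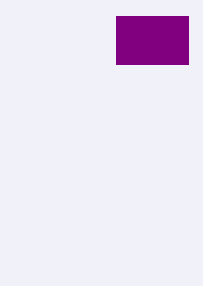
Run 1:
x0 = 116; y0 = 16; x1 = 188; y1 = 64; c = 'purple'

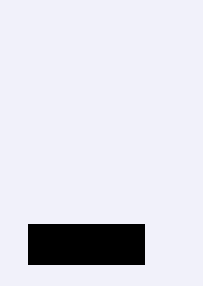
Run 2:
x0 = 28, y0 = 224, x1 = 144, y1 = 264, c = 'black'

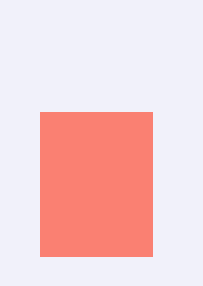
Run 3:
x0 = 40, y0 = 112, x1 = 152, y1 = 256, c = 'salmon'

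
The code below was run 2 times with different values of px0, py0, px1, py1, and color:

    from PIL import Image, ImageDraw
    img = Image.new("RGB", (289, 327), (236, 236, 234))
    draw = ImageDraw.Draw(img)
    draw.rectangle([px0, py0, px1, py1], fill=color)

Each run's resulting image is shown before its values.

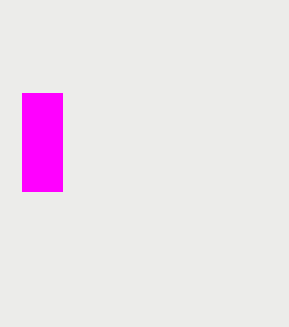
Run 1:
px0 = 22; py0 = 93; px1 = 62; py1 = 191; color = 'magenta'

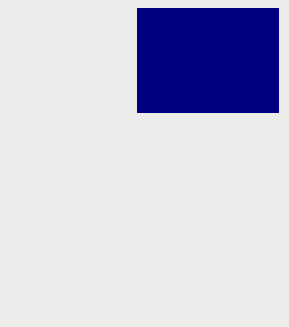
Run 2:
px0 = 137, py0 = 8, px1 = 278, py1 = 112, color = 'navy'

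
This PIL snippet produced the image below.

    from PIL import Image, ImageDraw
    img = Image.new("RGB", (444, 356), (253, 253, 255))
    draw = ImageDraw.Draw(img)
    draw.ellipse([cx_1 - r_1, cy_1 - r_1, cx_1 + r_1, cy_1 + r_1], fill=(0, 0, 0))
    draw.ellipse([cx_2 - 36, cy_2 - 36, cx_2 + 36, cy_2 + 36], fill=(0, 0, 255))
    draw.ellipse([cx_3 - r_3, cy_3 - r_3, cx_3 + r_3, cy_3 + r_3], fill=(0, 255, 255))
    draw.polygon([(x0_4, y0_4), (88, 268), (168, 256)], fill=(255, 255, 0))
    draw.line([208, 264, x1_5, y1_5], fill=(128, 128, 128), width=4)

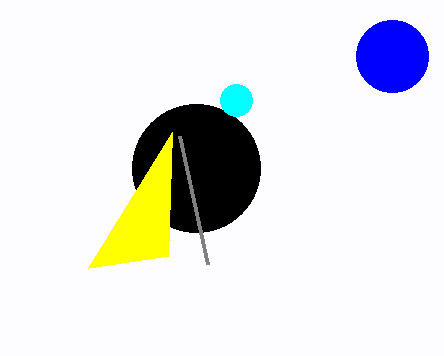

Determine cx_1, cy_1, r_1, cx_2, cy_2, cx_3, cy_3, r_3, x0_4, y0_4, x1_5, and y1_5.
cx_1 = 196, cy_1 = 168, r_1 = 64, cx_2 = 392, cy_2 = 56, cx_3 = 236, cy_3 = 100, r_3 = 16, x0_4 = 172, y0_4 = 132, x1_5 = 180, y1_5 = 136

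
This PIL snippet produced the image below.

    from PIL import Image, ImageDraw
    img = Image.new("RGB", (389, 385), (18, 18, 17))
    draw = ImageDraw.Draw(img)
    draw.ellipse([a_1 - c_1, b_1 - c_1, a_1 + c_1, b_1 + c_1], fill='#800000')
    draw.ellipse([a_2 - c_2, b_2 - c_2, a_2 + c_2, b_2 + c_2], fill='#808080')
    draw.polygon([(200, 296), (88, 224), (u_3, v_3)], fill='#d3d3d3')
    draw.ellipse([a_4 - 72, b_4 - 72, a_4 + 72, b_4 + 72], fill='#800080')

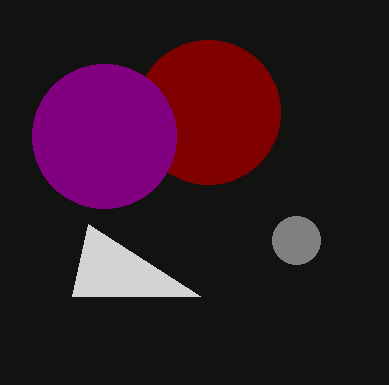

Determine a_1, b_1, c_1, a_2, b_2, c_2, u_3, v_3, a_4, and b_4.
a_1 = 208, b_1 = 112, c_1 = 72, a_2 = 296, b_2 = 240, c_2 = 24, u_3 = 72, v_3 = 296, a_4 = 104, b_4 = 136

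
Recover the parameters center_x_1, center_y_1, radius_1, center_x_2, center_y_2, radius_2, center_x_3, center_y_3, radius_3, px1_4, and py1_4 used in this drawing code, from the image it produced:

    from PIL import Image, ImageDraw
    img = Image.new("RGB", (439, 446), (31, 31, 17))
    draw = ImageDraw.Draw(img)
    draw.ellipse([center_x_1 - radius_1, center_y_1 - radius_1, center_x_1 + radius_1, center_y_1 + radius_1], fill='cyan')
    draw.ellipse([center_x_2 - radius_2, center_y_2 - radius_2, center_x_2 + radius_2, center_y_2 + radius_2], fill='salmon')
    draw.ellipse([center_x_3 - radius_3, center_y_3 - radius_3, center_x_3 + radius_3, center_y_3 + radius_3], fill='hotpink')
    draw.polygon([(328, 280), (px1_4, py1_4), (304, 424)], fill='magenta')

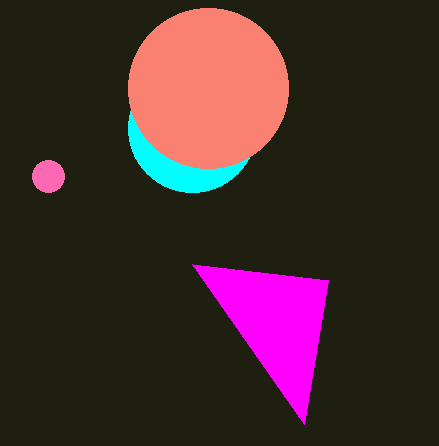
center_x_1 = 192, center_y_1 = 128, radius_1 = 64, center_x_2 = 208, center_y_2 = 88, radius_2 = 80, center_x_3 = 48, center_y_3 = 176, radius_3 = 16, px1_4 = 192, py1_4 = 264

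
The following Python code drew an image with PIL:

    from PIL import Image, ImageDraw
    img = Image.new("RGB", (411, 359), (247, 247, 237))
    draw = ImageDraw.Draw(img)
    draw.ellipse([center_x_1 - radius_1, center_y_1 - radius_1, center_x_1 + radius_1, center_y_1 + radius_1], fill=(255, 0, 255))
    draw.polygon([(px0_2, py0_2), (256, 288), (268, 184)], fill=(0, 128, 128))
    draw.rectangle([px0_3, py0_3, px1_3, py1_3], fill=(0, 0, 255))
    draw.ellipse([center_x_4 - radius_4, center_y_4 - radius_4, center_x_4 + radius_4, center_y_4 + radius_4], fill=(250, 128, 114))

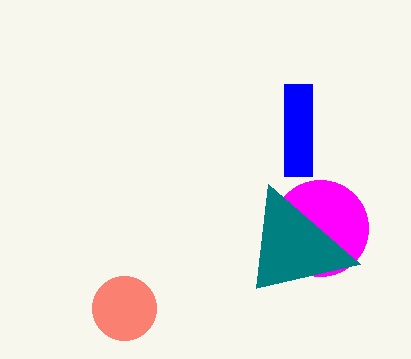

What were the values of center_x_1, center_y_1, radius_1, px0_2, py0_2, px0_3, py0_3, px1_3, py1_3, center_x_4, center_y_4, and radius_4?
center_x_1 = 320, center_y_1 = 228, radius_1 = 48, px0_2 = 360, py0_2 = 264, px0_3 = 284, py0_3 = 84, px1_3 = 312, py1_3 = 176, center_x_4 = 124, center_y_4 = 308, radius_4 = 32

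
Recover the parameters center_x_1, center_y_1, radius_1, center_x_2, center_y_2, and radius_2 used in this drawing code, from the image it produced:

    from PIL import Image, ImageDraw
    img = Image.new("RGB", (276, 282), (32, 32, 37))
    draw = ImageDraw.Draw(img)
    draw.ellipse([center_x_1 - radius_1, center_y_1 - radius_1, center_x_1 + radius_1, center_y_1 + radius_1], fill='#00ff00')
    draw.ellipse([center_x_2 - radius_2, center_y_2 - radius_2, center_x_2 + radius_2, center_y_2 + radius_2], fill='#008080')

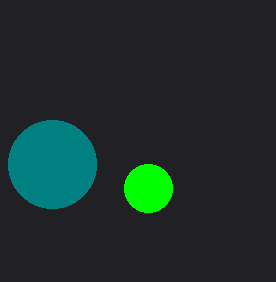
center_x_1 = 148; center_y_1 = 188; radius_1 = 24; center_x_2 = 52; center_y_2 = 164; radius_2 = 44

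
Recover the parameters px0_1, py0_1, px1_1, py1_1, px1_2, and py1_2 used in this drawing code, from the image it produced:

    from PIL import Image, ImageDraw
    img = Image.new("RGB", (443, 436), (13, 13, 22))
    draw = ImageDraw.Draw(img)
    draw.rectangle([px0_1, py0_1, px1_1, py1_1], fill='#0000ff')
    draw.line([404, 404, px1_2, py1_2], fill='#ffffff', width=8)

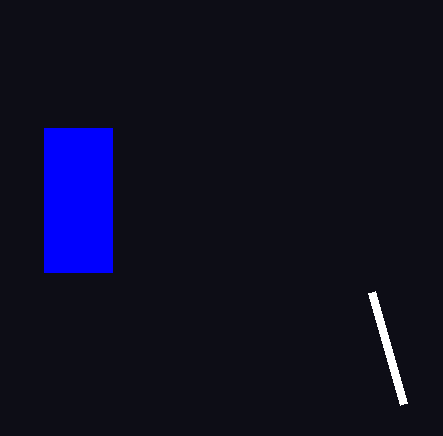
px0_1 = 44
py0_1 = 128
px1_1 = 112
py1_1 = 272
px1_2 = 372
py1_2 = 292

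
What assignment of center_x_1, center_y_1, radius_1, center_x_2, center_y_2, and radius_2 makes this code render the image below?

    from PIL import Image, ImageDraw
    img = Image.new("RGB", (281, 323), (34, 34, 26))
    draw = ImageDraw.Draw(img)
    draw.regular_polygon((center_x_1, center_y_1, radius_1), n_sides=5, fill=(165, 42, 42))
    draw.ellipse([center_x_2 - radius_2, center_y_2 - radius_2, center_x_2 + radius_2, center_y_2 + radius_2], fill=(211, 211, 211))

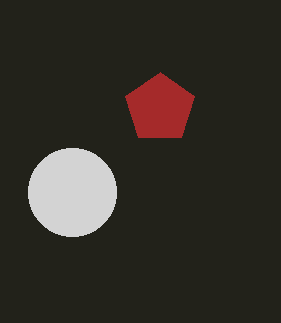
center_x_1 = 160, center_y_1 = 108, radius_1 = 36, center_x_2 = 72, center_y_2 = 192, radius_2 = 44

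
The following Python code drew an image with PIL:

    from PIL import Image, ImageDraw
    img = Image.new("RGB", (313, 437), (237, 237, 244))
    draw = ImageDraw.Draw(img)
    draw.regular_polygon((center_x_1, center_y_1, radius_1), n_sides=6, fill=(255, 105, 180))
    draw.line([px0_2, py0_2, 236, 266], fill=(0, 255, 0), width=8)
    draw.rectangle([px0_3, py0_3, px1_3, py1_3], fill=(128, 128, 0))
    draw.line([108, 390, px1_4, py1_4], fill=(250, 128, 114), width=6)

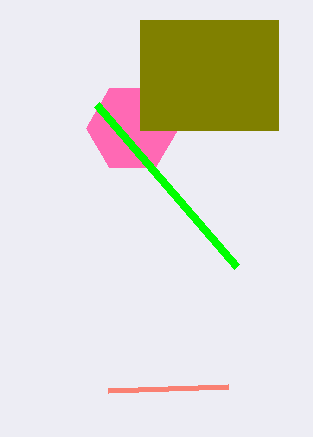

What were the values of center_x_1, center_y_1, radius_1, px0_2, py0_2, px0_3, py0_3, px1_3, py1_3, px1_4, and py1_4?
center_x_1 = 132
center_y_1 = 128
radius_1 = 46
px0_2 = 96
py0_2 = 104
px0_3 = 140
py0_3 = 20
px1_3 = 278
py1_3 = 130
px1_4 = 228
py1_4 = 386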